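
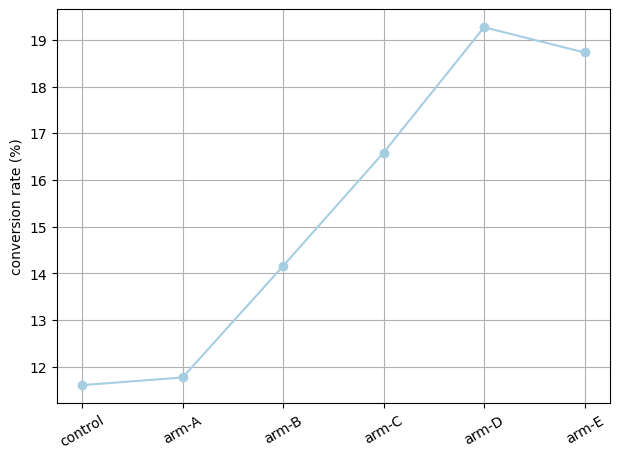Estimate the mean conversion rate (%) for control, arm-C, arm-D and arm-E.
≈ 17

(12 + 17 + 19 + 19) / 4 ≈ 17.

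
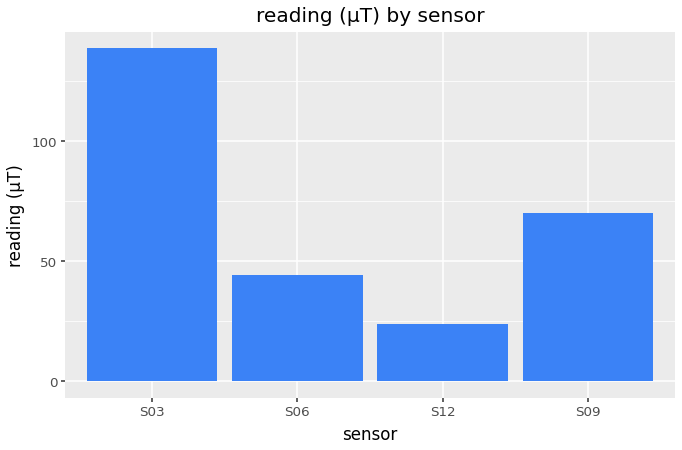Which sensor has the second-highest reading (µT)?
S09

Top 3: S03 ≈ 140, S09 ≈ 80, S06 ≈ 40.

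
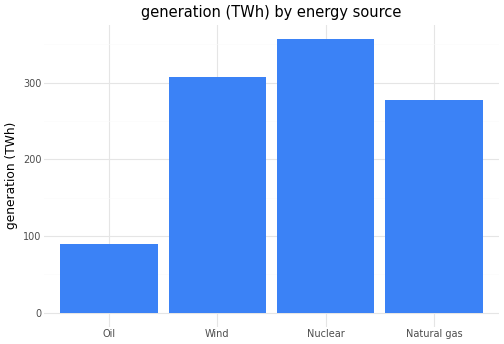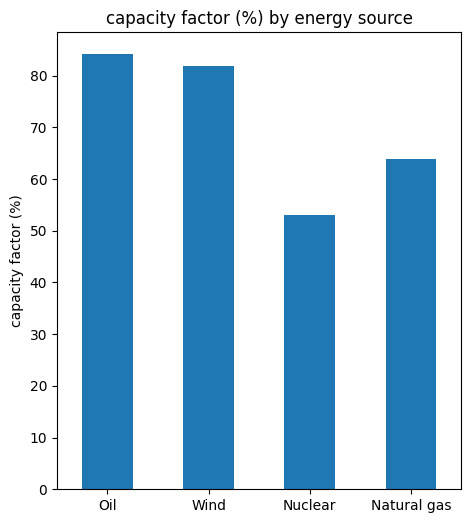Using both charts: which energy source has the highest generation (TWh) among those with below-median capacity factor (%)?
Nuclear

Chart 2 median capacity factor (%) ≈ 70; below-median energy sources: Nuclear, Natural gas. Among those, Nuclear has the highest generation (TWh) (≈ 350).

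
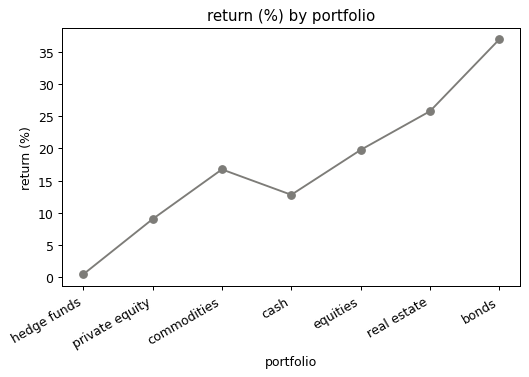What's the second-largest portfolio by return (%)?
Top 3: bonds ≈ 35, real estate ≈ 25, equities ≈ 20.

real estate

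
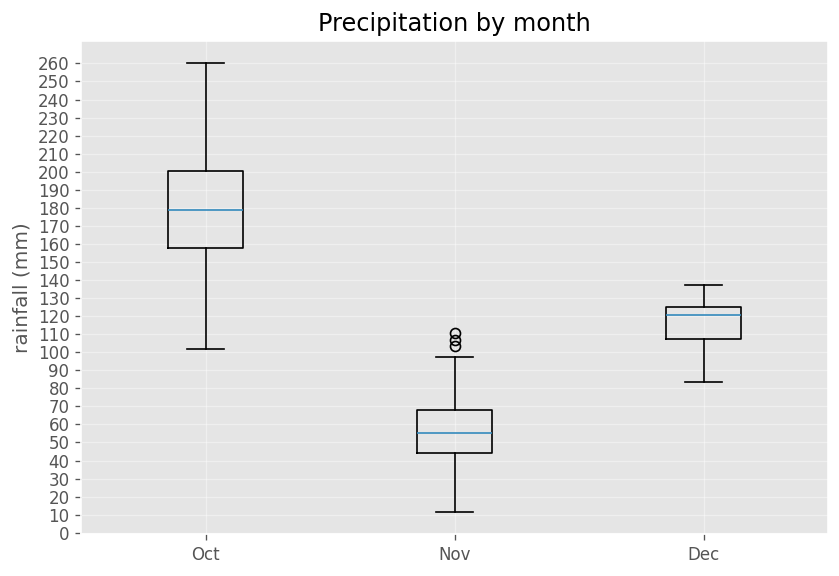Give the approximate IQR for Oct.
Q3 ≈ 200, Q1 ≈ 160; IQR ≈ 40.

≈ 40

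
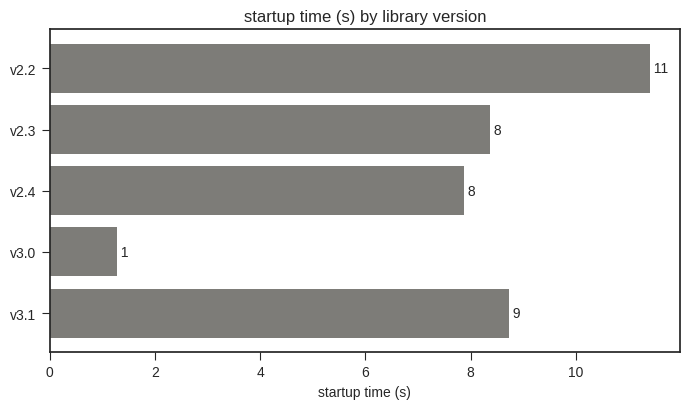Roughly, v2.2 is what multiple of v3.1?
≈ 1.22×

v2.2 ≈ 11, v3.1 ≈ 9; 11/9 ≈ 1.22.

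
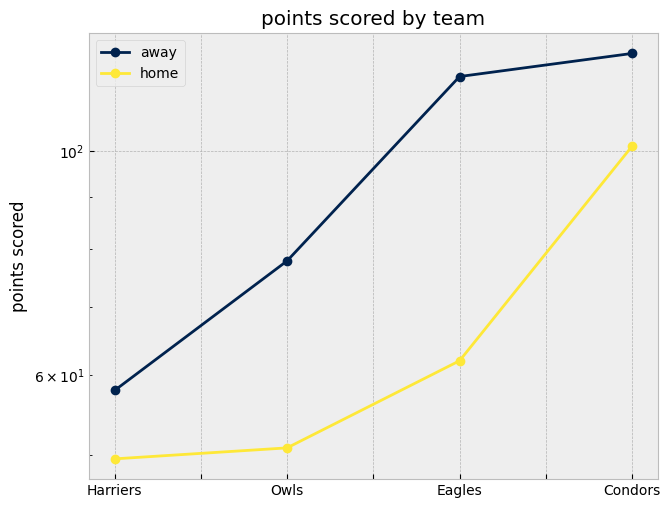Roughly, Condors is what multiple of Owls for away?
≈ 1.5×

Condors ≈ 120, Owls ≈ 80; 120/80 ≈ 1.5.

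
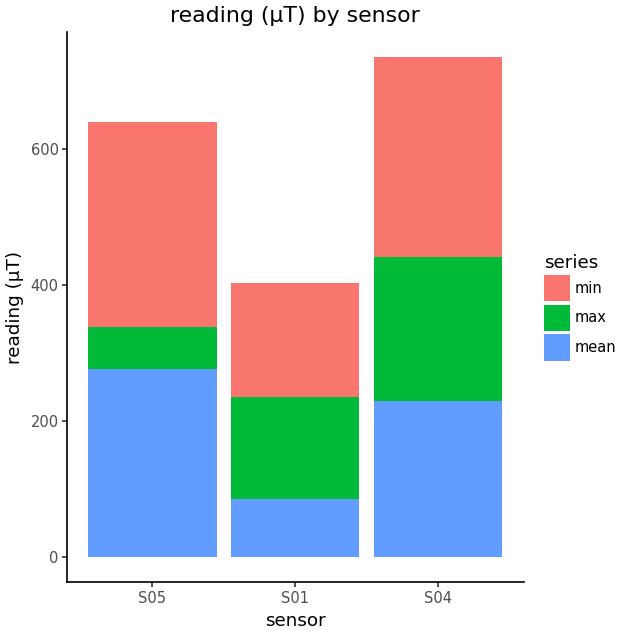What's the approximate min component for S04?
min top ≈ 700, bottom ≈ 400; segment ≈ 300.

≈ 300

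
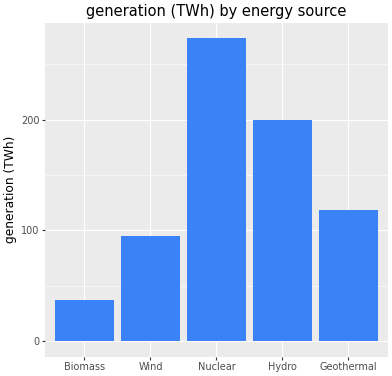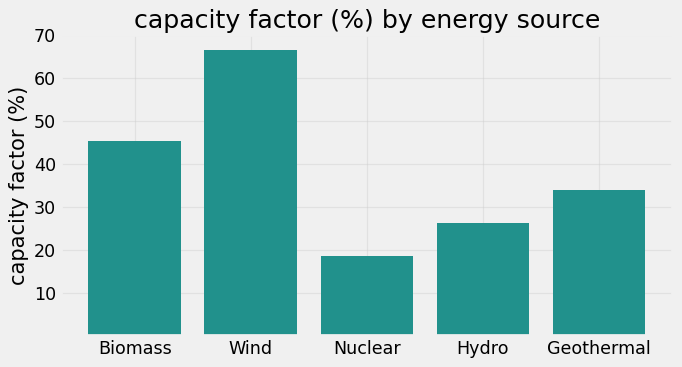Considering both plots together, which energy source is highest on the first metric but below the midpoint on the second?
Chart 2 median capacity factor (%) ≈ 30; below-median energy sources: Nuclear, Hydro. Among those, Nuclear has the highest generation (TWh) (≈ 250).

Nuclear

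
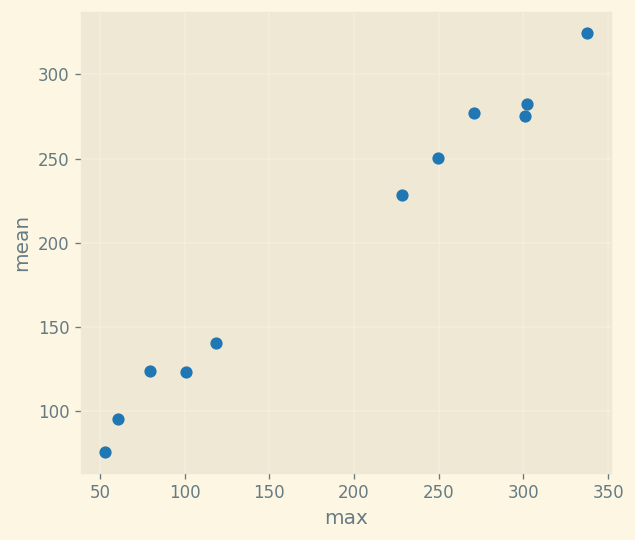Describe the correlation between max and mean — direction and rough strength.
positive, strong

Points are positively correlated; strong (|r| ≈ 1.0).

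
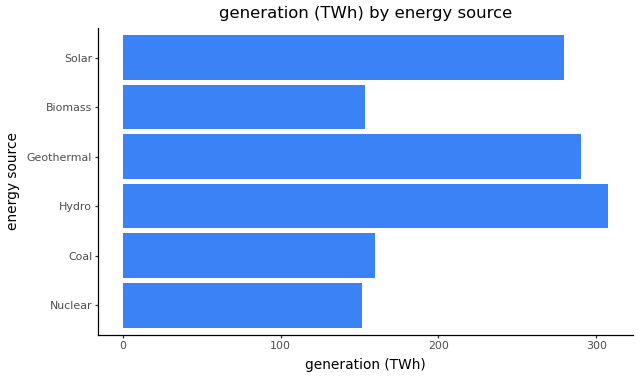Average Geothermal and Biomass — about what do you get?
≈ 225

(300 + 150) / 2 ≈ 225.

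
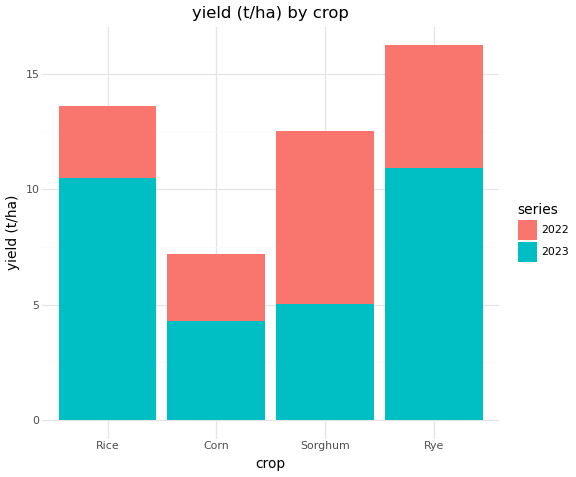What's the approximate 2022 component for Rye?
≈ 6

2022 top ≈ 16, bottom ≈ 10; segment ≈ 6.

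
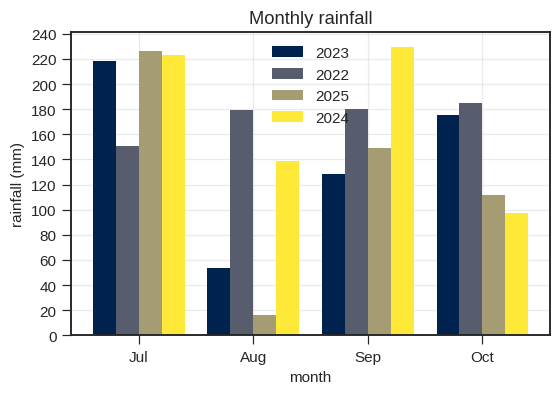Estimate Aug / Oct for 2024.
≈ 1.4×

Aug ≈ 140, Oct ≈ 100; 140/100 ≈ 1.4.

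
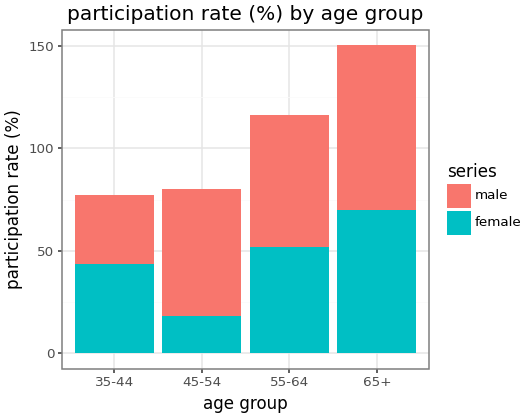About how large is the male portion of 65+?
male top ≈ 160, bottom ≈ 80; segment ≈ 80.

≈ 80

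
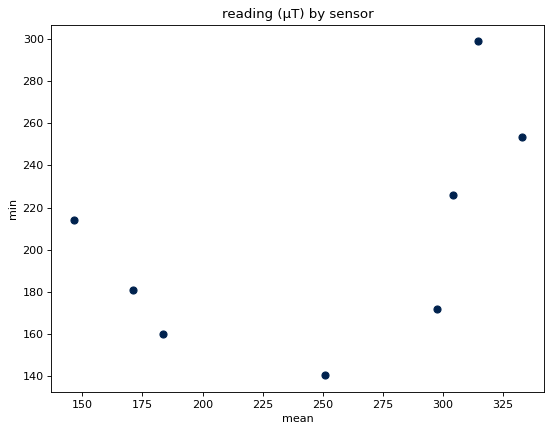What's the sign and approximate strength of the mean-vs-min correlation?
Points are positively correlated; moderate (|r| ≈ 0.5).

positive, moderate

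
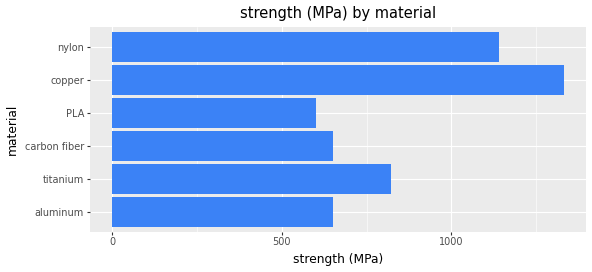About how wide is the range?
≈ 800

Max copper ≈ 1400, min PLA ≈ 600; range ≈ 800.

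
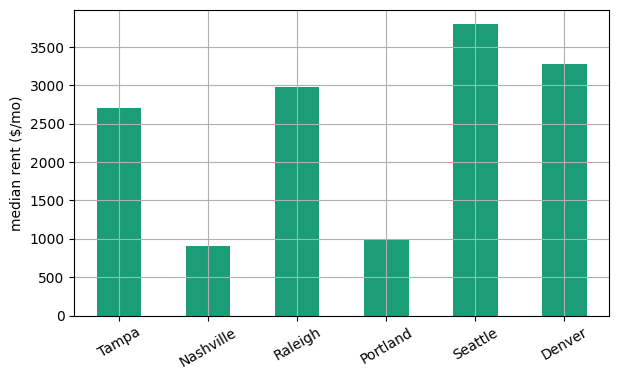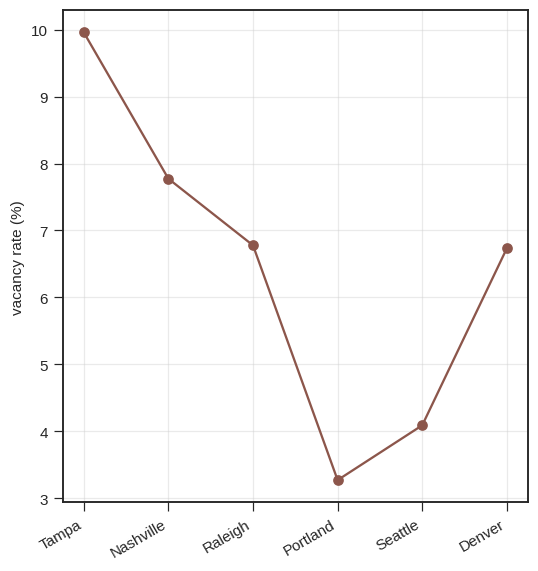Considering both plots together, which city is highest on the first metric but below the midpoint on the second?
Seattle

Chart 2 median vacancy rate (%) ≈ 7; below-median cities: Portland, Seattle, Denver. Among those, Seattle has the highest median rent ($/mo) (≈ 4000).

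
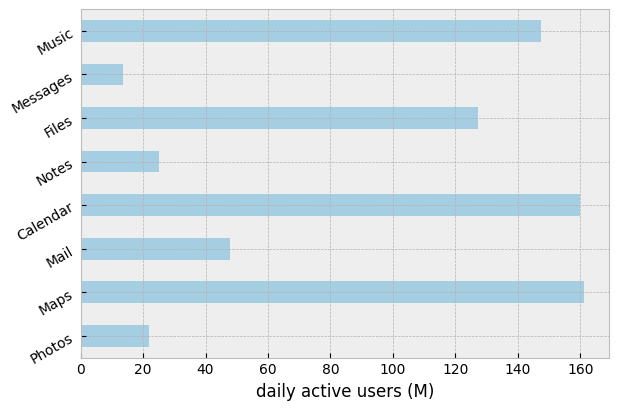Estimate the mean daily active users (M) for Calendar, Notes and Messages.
(160 + 20 + 20) / 3 ≈ 67.

≈ 67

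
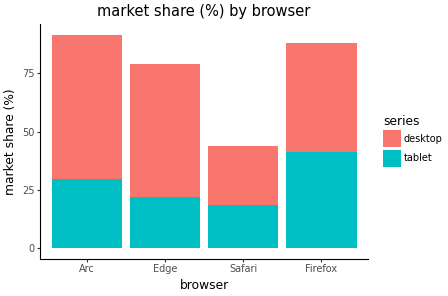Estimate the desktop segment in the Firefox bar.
desktop top ≈ 90, bottom ≈ 40; segment ≈ 50.

≈ 50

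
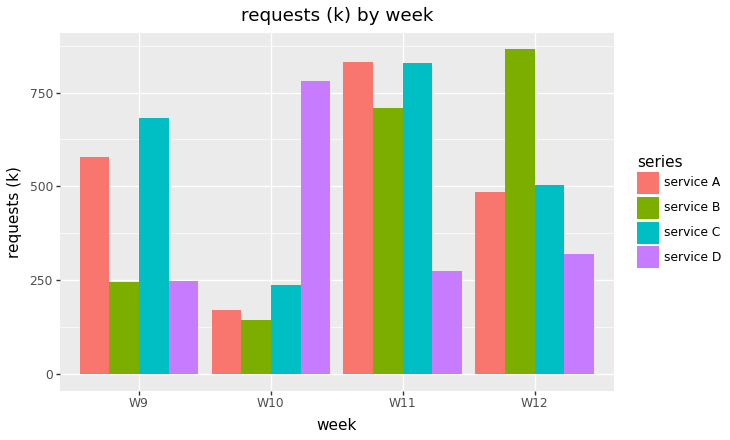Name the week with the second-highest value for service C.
W9

Top 3 for service C: W11 ≈ 800, W9 ≈ 700, W12 ≈ 500.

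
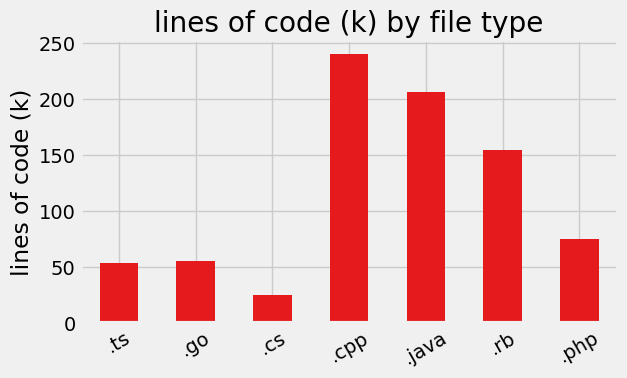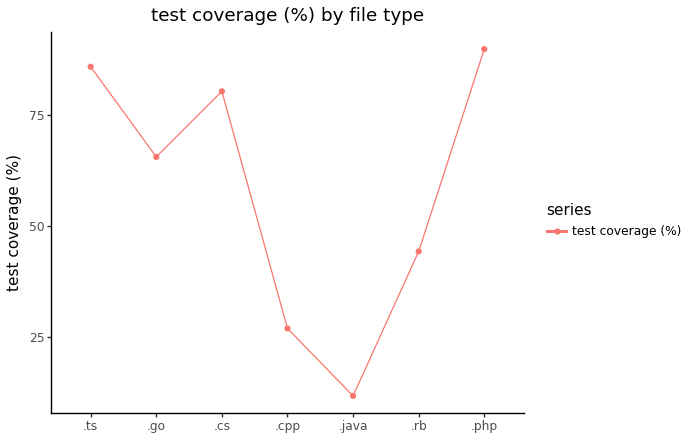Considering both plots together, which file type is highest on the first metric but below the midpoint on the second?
Chart 2 median test coverage (%) ≈ 70; below-median file types: .cpp, .java, .rb. Among those, .cpp has the highest lines of code (k) (≈ 250).

.cpp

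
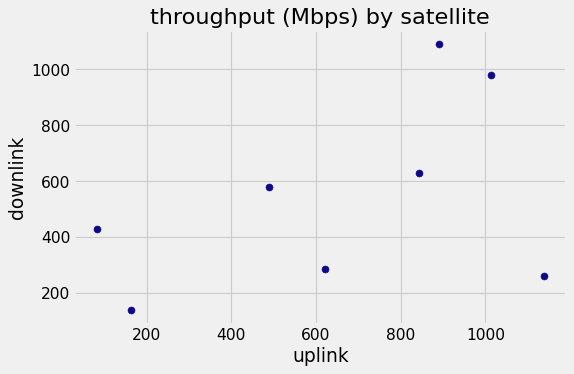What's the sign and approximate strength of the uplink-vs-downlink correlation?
Points are positively correlated; moderate (|r| ≈ 0.5).

positive, moderate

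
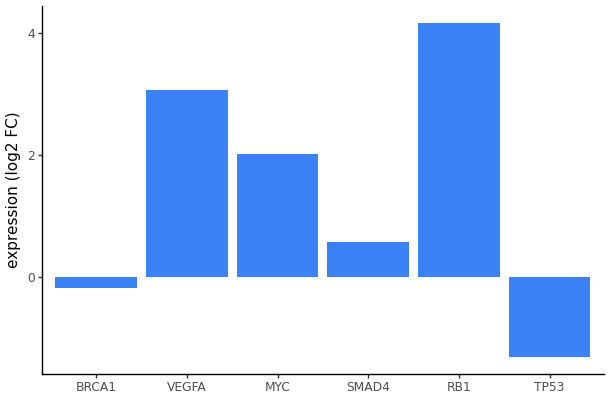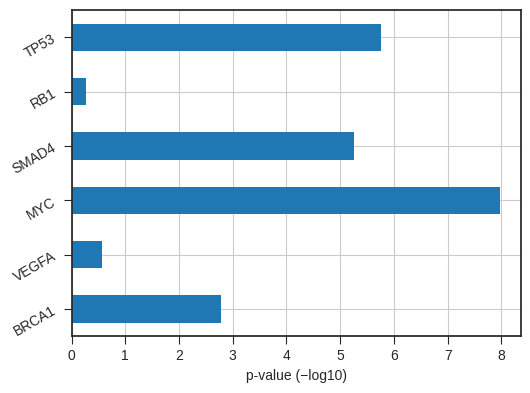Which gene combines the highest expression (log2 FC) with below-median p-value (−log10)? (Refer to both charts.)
Chart 2 median p-value (−log10) ≈ 4; below-median genes: BRCA1, VEGFA, RB1. Among those, RB1 has the highest expression (log2 FC) (≈ 4).

RB1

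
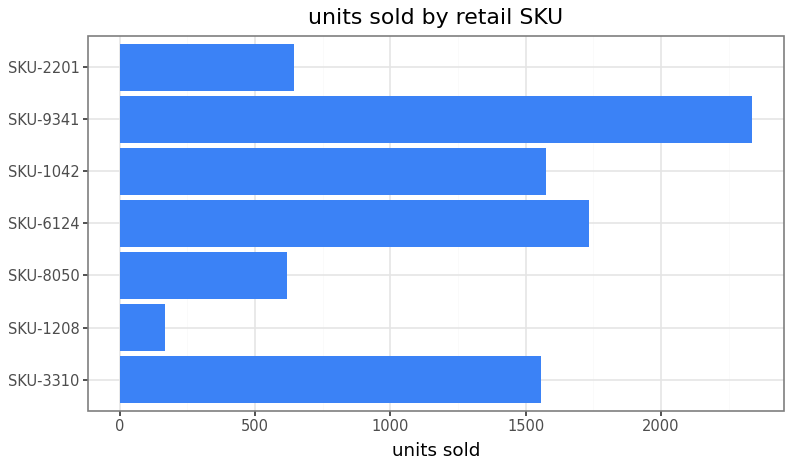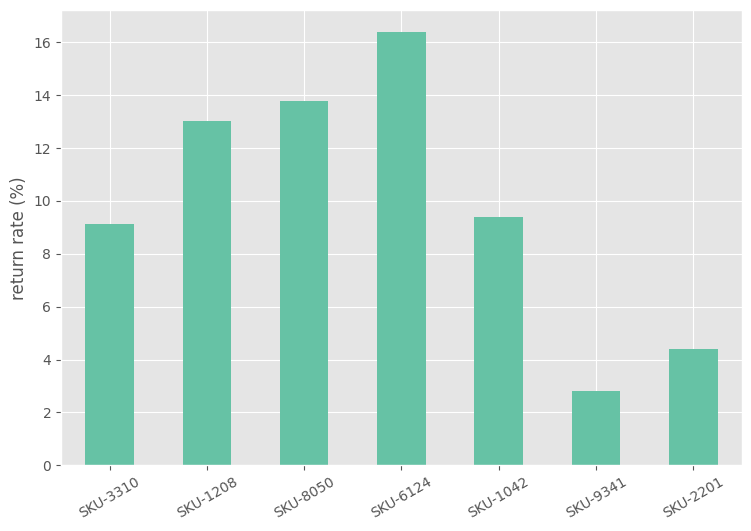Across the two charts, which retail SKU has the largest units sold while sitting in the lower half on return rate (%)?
SKU-9341

Chart 2 median return rate (%) ≈ 10; below-median retail SKUs: SKU-3310, SKU-9341, SKU-2201. Among those, SKU-9341 has the highest units sold (≈ 2500).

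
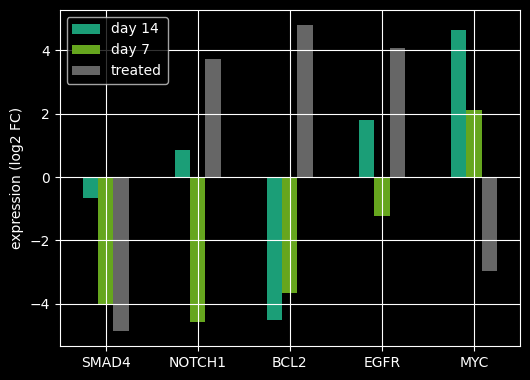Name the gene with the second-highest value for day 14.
Top 3 for day 14: MYC ≈ 5, EGFR ≈ 2, NOTCH1 ≈ 1.

EGFR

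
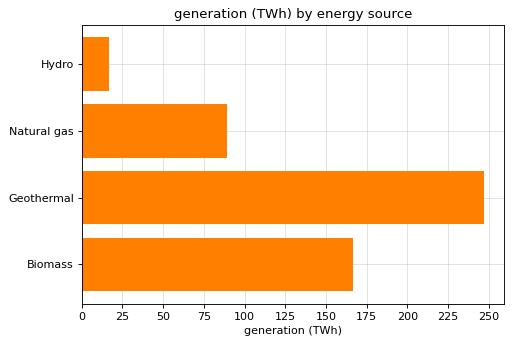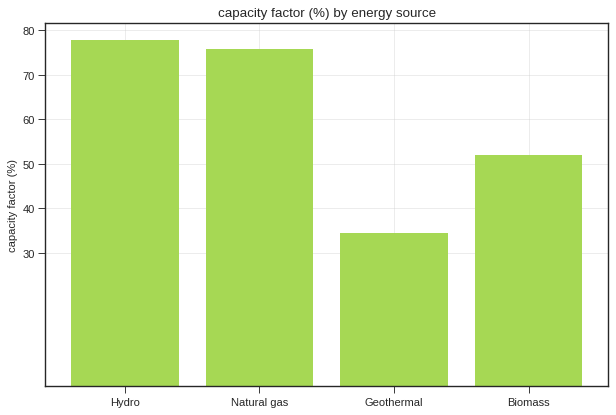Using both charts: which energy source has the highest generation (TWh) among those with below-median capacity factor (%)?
Geothermal

Chart 2 median capacity factor (%) ≈ 60; below-median energy sources: Geothermal, Biomass. Among those, Geothermal has the highest generation (TWh) (≈ 250).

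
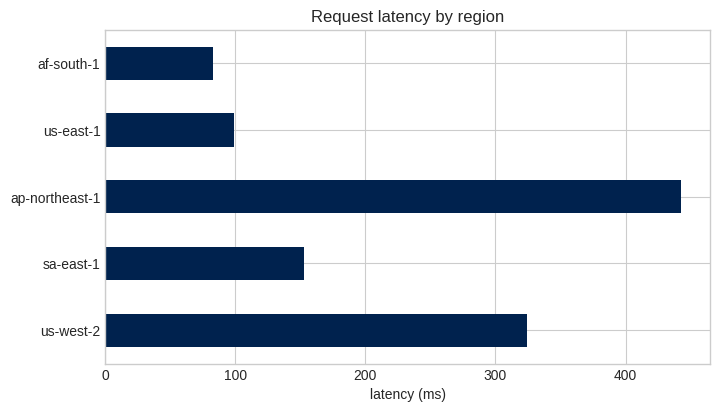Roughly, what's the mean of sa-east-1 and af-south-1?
≈ 125

(150 + 100) / 2 ≈ 125.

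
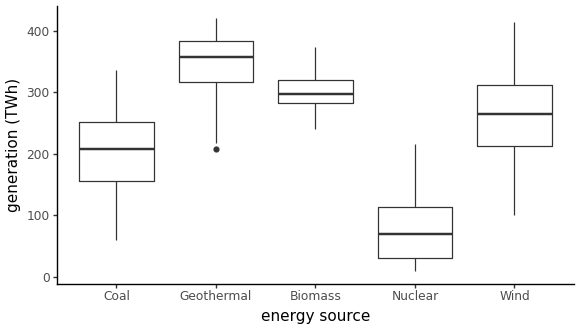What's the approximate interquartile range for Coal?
≈ 100

Q3 ≈ 250, Q1 ≈ 150; IQR ≈ 100.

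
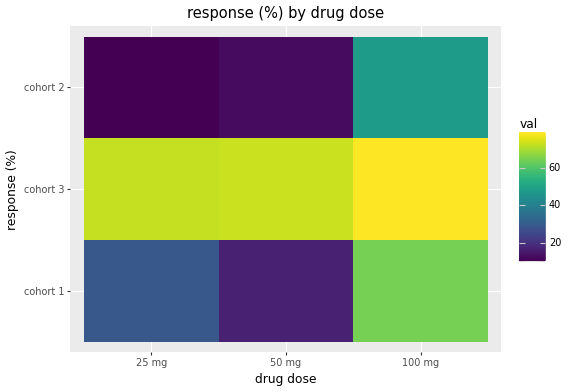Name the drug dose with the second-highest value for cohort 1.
25 mg

Top 3 for cohort 1: 100 mg ≈ 70, 25 mg ≈ 30, 50 mg ≈ 20.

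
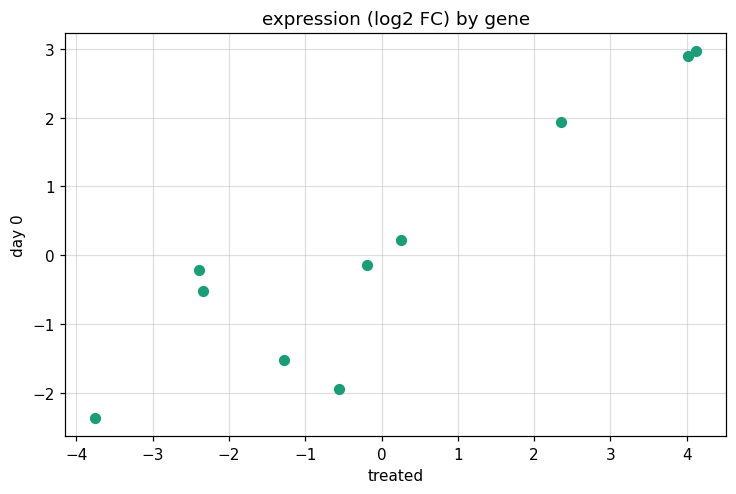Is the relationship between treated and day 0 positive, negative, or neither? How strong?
positive, strong

Points are positively correlated; strong (|r| ≈ 0.9).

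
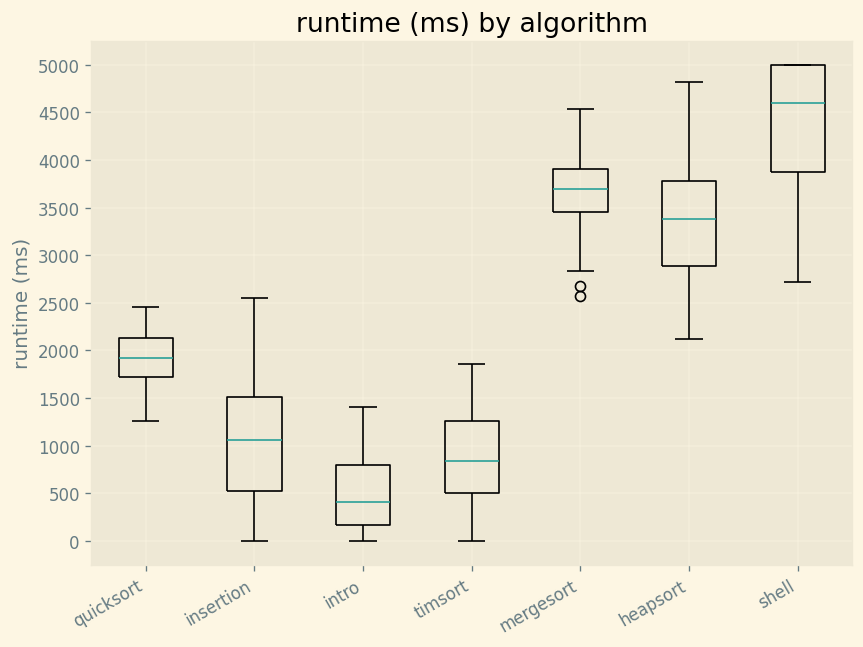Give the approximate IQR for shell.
≈ 1000

Q3 ≈ 5000, Q1 ≈ 4000; IQR ≈ 1000.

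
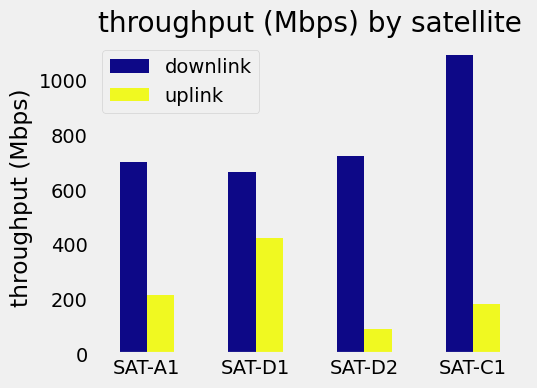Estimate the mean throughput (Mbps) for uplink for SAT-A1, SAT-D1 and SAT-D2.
≈ 233

(200 + 400 + 100) / 3 ≈ 233.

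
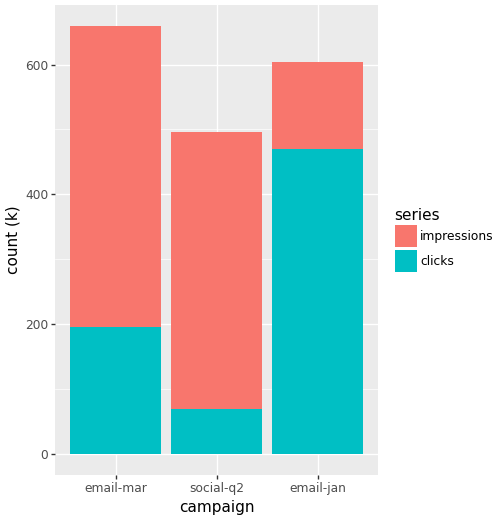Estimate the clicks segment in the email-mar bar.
clicks top ≈ 200, bottom ≈ 0; segment ≈ 200.

≈ 200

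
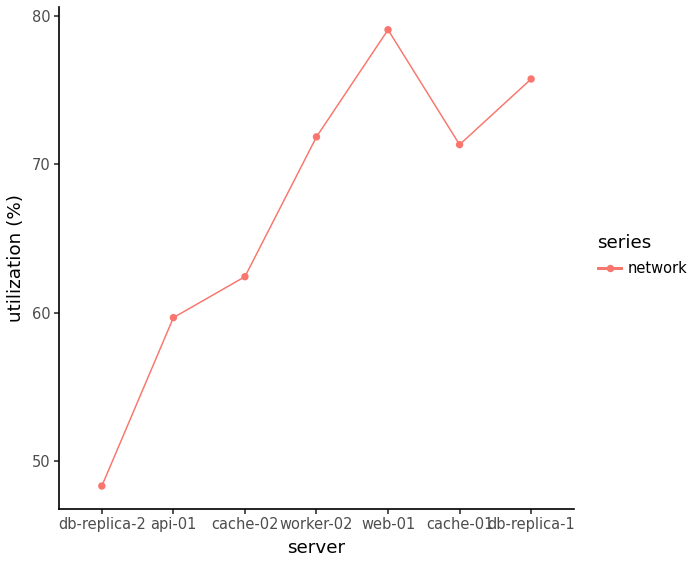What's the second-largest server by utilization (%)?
Top 3: web-01 ≈ 80, db-replica-1 ≈ 75, worker-02 ≈ 70.

db-replica-1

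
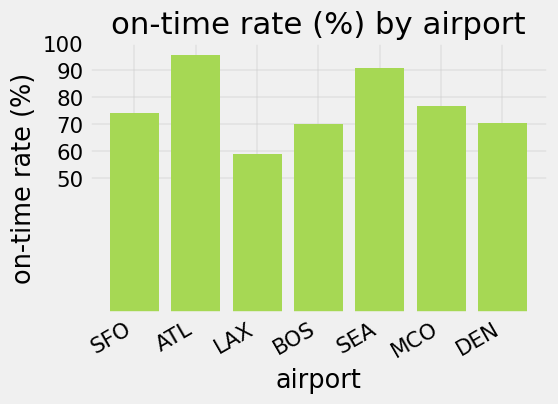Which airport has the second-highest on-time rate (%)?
Top 3: ATL ≈ 100, SEA ≈ 90, MCO ≈ 80.

SEA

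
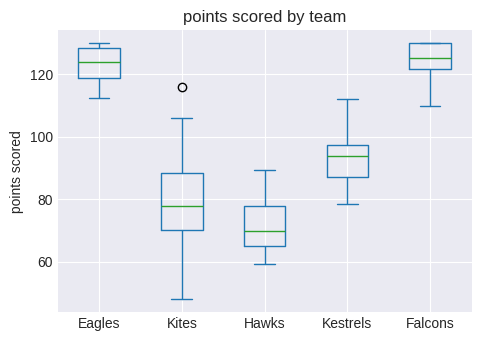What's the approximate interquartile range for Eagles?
≈ 10

Q3 ≈ 130, Q1 ≈ 120; IQR ≈ 10.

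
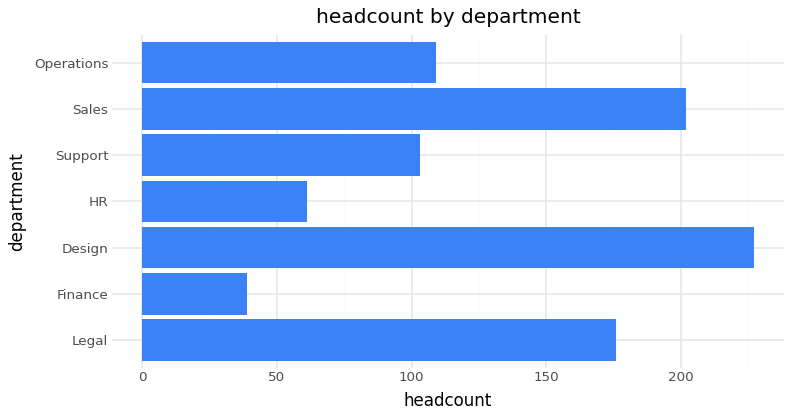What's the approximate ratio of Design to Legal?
≈ 1.22×

Design ≈ 220, Legal ≈ 180; 220/180 ≈ 1.22.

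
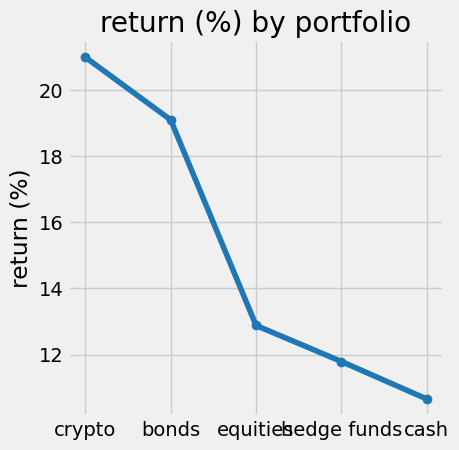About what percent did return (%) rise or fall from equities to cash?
equities ≈ 13, cash ≈ 11; (11 − 13) / 13 ≈ -15.4%.

≈ -15.4%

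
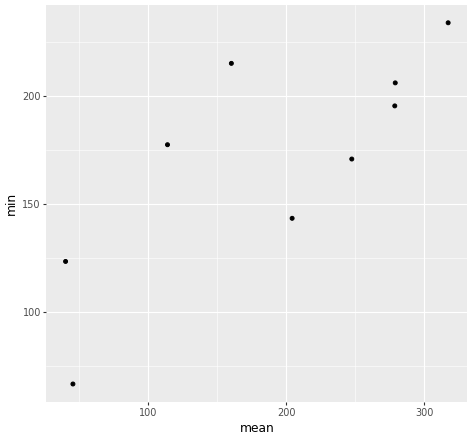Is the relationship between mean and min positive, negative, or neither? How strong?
Points are positively correlated; strong (|r| ≈ 0.8).

positive, strong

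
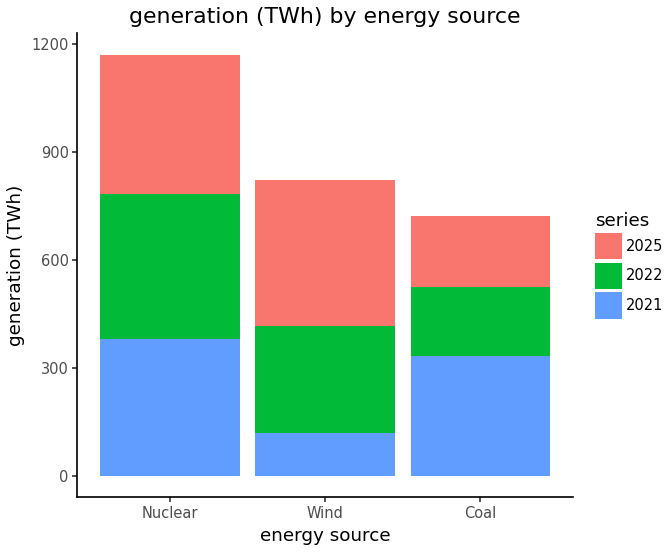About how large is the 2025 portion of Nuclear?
2025 top ≈ 1200, bottom ≈ 800; segment ≈ 400.

≈ 400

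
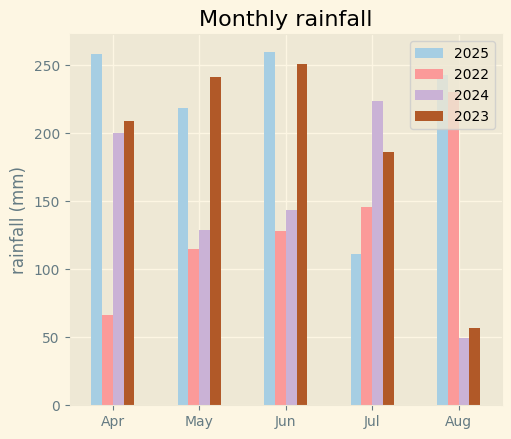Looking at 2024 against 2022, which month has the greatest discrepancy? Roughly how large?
Aug, ≈ 175 mm

Aug: 2024 ≈ 50, 2022 ≈ 225 → gap ≈ 175. Next-largest (Apr) is only ≈ 125.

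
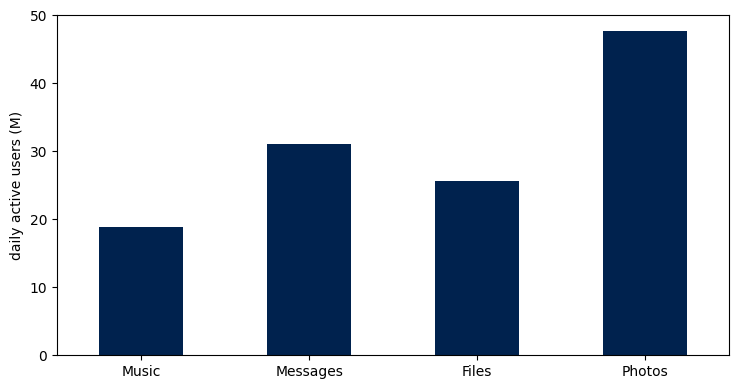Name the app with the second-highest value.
Top 3: Photos ≈ 50, Messages ≈ 30, Files ≈ 25.

Messages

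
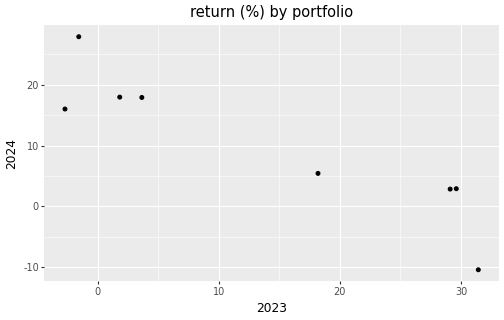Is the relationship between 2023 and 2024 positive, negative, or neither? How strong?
Points are negatively correlated; strong (|r| ≈ 0.9).

negative, strong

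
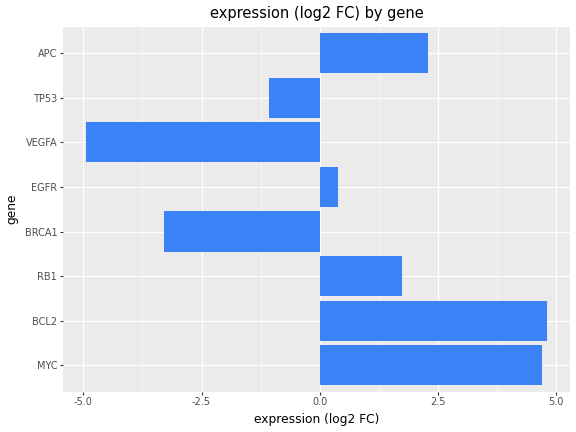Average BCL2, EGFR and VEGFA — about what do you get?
(5 + 0 + -5) / 3 ≈ 0.

≈ 0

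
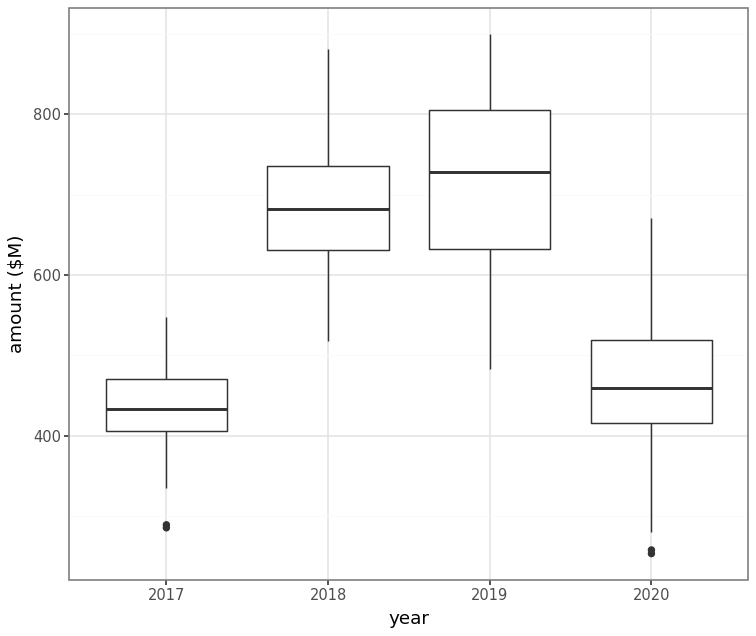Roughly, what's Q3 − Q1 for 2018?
Q3 ≈ 750, Q1 ≈ 650; IQR ≈ 100.

≈ 100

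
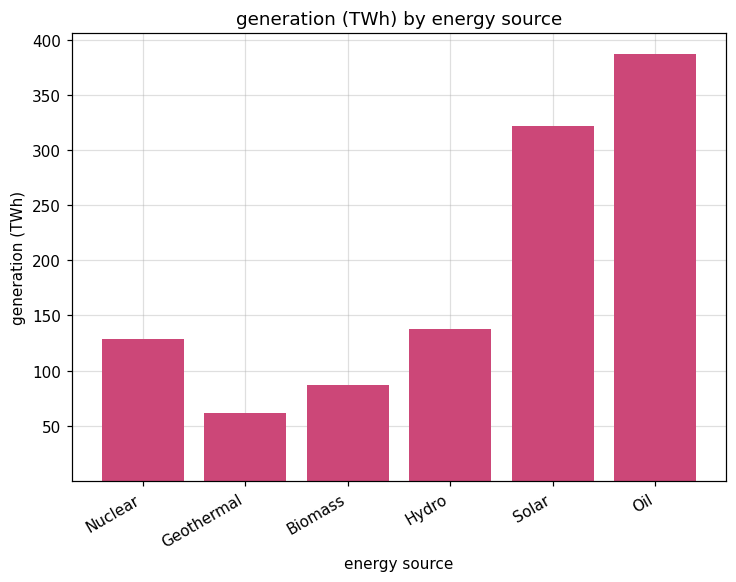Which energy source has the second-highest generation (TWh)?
Solar

Top 3: Oil ≈ 400, Solar ≈ 300, Hydro ≈ 150.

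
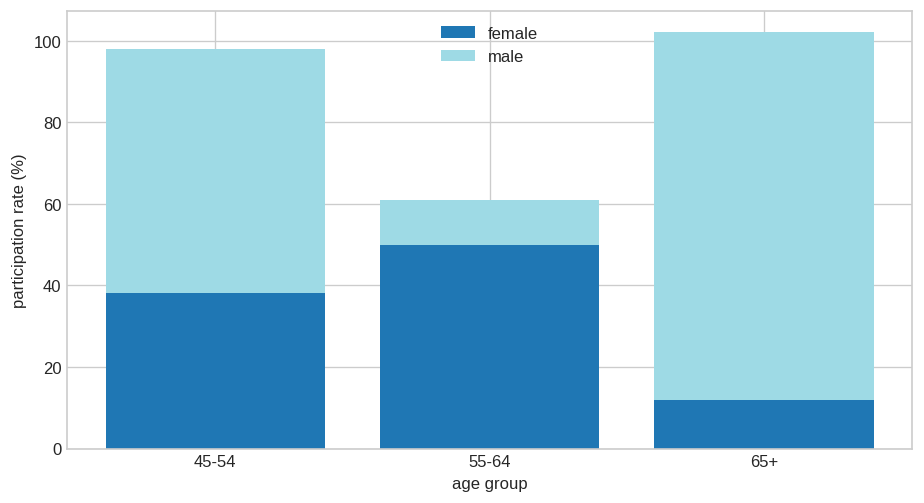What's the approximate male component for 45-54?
≈ 60

male top ≈ 100, bottom ≈ 40; segment ≈ 60.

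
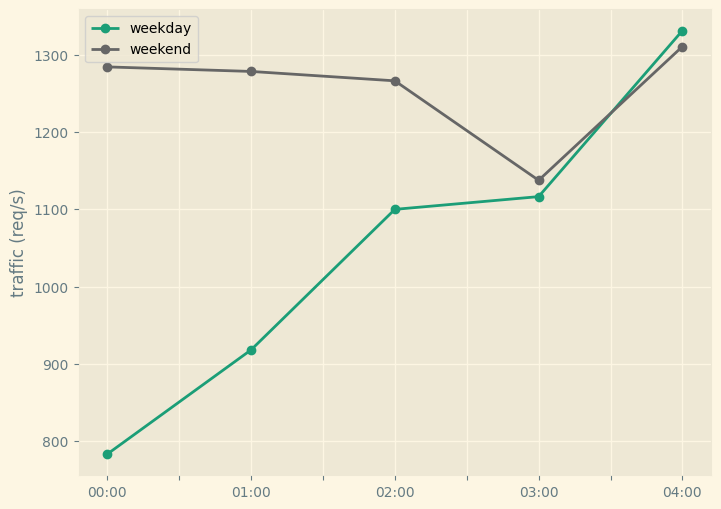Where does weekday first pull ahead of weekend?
04:00

03:00: weekday ≈ 1100 vs weekend ≈ 1150 (not yet); 04:00: weekday ≈ 1350 vs weekend ≈ 1300 (first crossover).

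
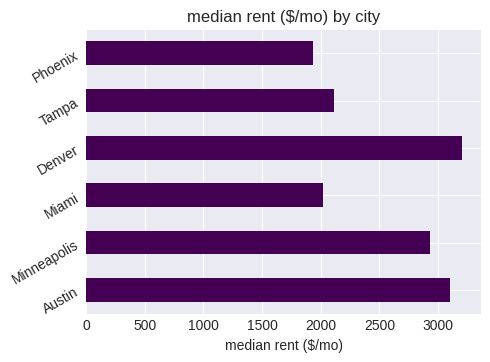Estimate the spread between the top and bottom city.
≈ 1000

Max Denver ≈ 3000, min Phoenix ≈ 2000; range ≈ 1000.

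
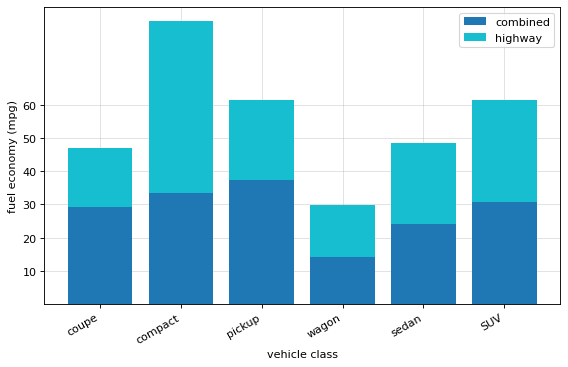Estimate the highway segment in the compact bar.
highway top ≈ 90, bottom ≈ 30; segment ≈ 60.

≈ 60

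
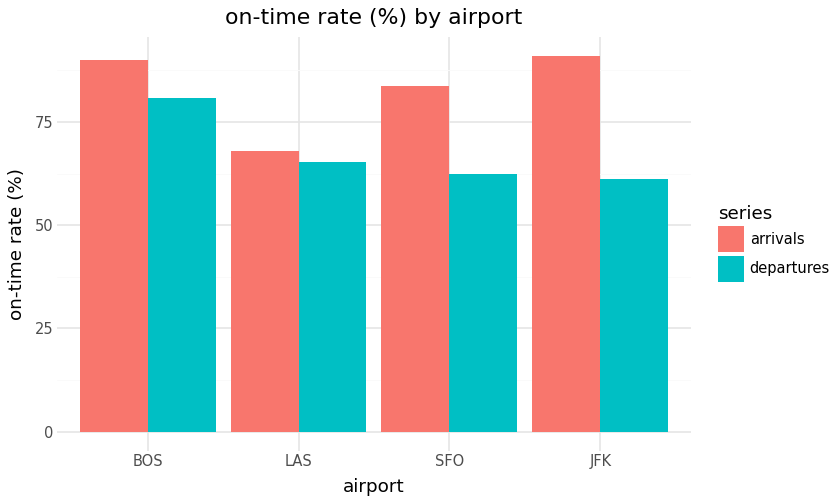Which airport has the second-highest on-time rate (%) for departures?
LAS

Top 3 for departures: BOS ≈ 80, LAS ≈ 70, SFO ≈ 60.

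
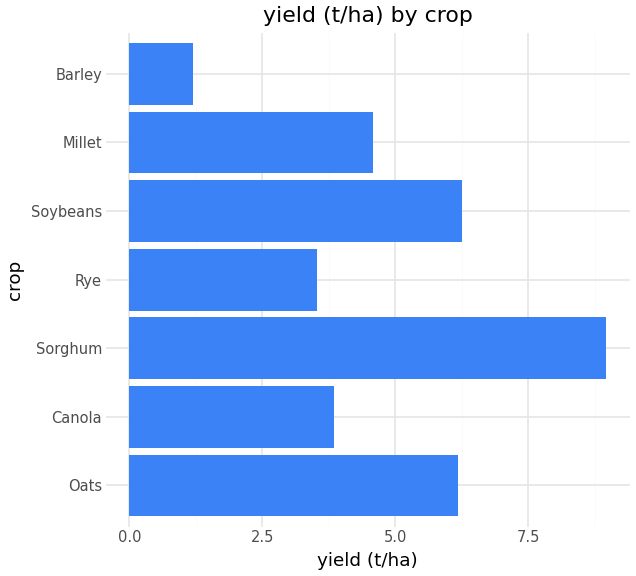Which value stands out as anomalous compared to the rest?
Sorghum

Sorghum ≈ 9; the rest sit between ≈ 1 and ≈ 6.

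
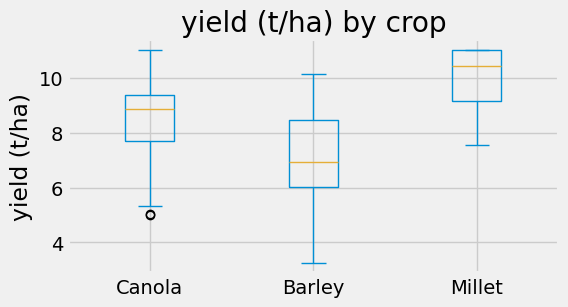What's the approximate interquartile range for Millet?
≈ 2.0

Q3 ≈ 11.0, Q1 ≈ 9.0; IQR ≈ 2.0.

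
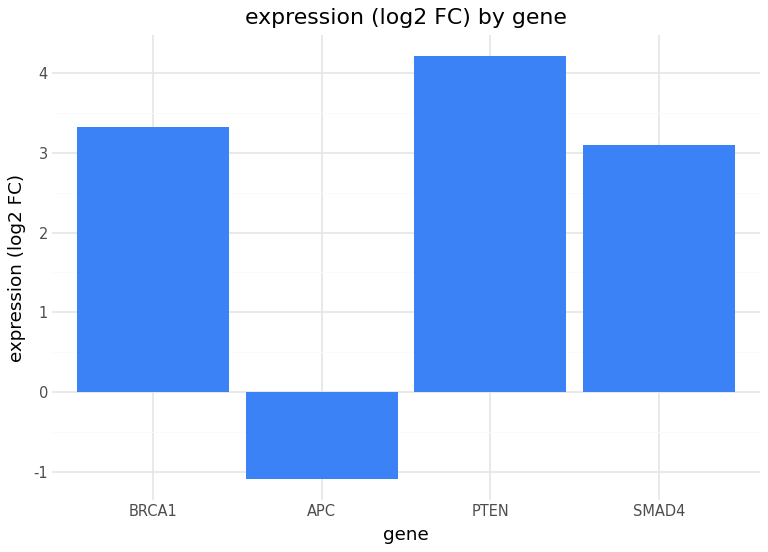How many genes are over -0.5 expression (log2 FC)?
3

Above -0.5: BRCA1, PTEN, SMAD4.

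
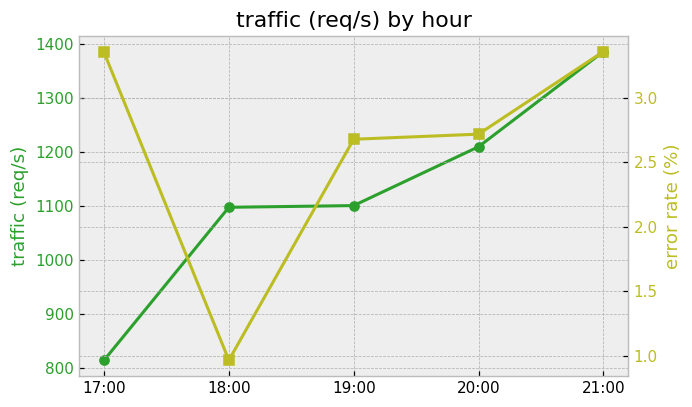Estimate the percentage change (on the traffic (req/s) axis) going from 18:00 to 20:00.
18:00 ≈ 1100, 20:00 ≈ 1200; (1200 − 1100) / 1100 ≈ +9.1%.

≈ +9.1%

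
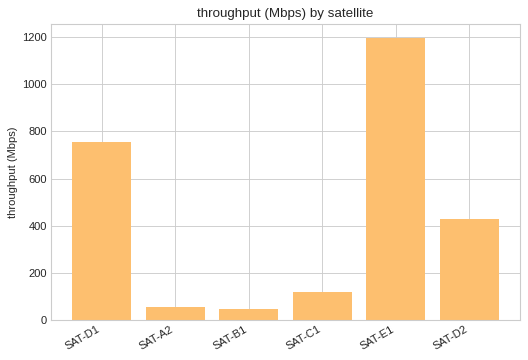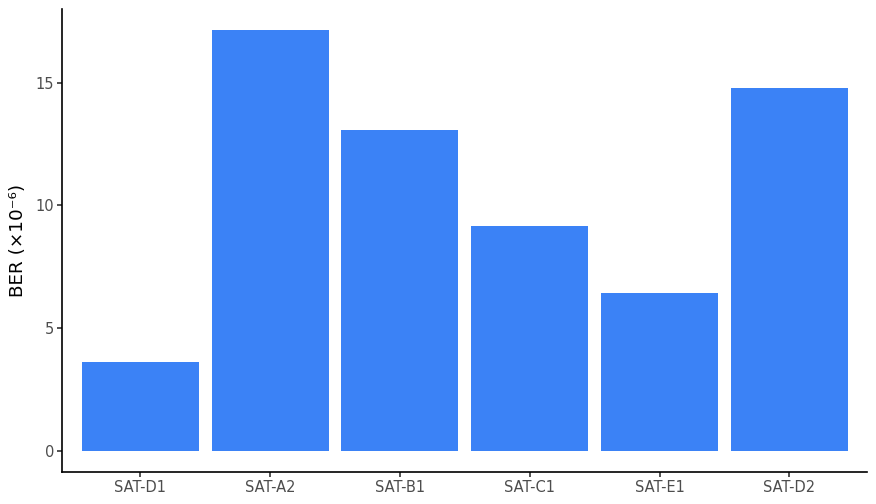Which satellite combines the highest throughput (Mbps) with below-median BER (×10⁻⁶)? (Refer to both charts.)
Chart 2 median BER (×10⁻⁶) ≈ 12; below-median satellites: SAT-D1, SAT-C1, SAT-E1. Among those, SAT-E1 has the highest throughput (Mbps) (≈ 1200).

SAT-E1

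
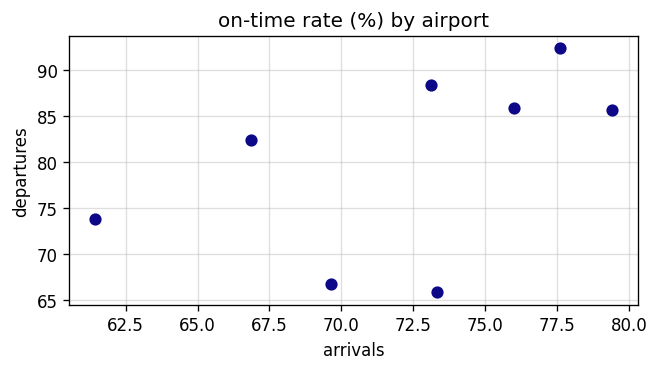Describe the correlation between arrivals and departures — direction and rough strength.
positive, moderate

Points are positively correlated; moderate (|r| ≈ 0.5).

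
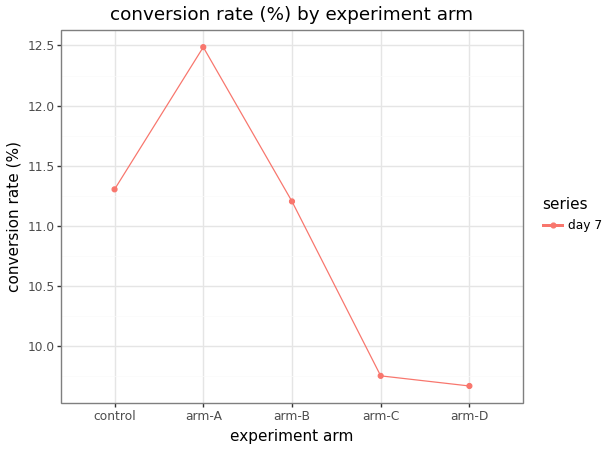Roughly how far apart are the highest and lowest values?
≈ 3.0

Max arm-A ≈ 12.5, min arm-D ≈ 9.5; range ≈ 3.0.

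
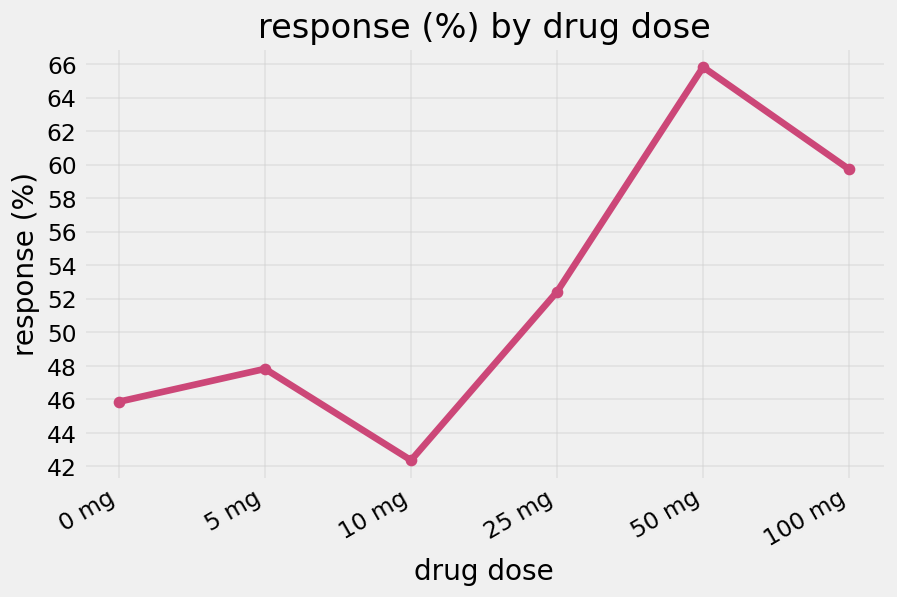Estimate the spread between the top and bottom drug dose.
Max 50 mg ≈ 66, min 10 mg ≈ 42; range ≈ 24.

≈ 24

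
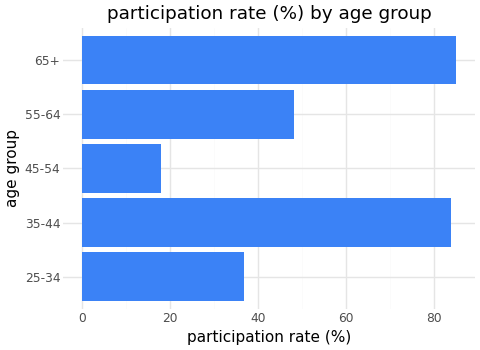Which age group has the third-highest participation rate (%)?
Top 4: 65+ ≈ 90, 35-44 ≈ 80, 55-64 ≈ 50, 25-34 ≈ 40.

55-64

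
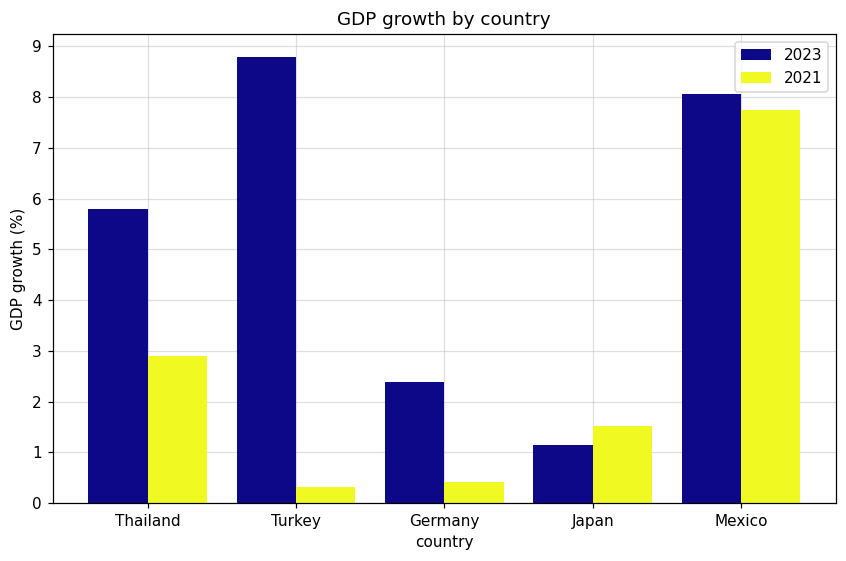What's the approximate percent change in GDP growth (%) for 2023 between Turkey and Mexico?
Turkey ≈ 9, Mexico ≈ 8; (8 − 9) / 9 ≈ -11.1%.

≈ -11.1%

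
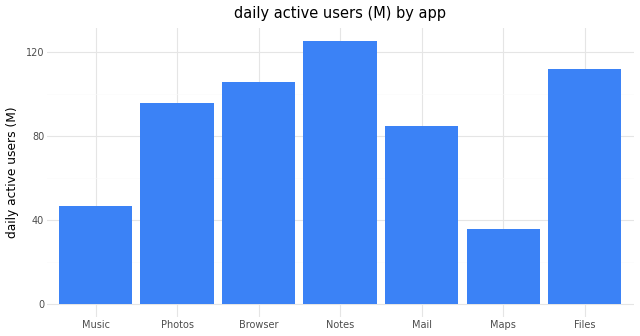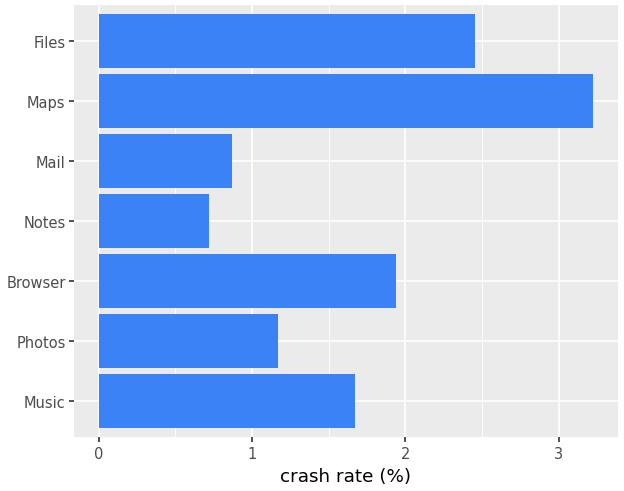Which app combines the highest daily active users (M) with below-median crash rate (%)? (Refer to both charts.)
Chart 2 median crash rate (%) ≈ 1.5; below-median apps: Photos, Notes, Mail. Among those, Notes has the highest daily active users (M) (≈ 120).

Notes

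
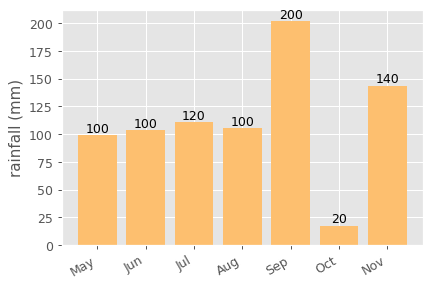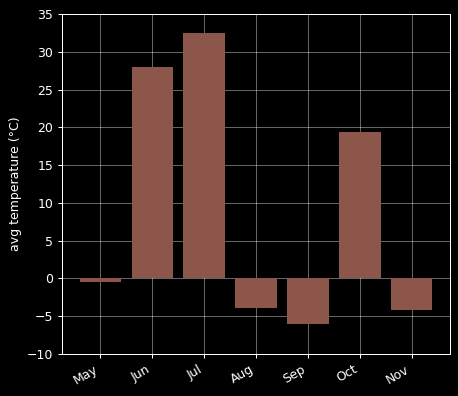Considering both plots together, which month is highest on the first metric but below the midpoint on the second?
Sep

Chart 2 median avg temperature (°C) ≈ 0; below-median months: Aug, Sep, Nov. Among those, Sep has the highest rainfall (mm) (≈ 200).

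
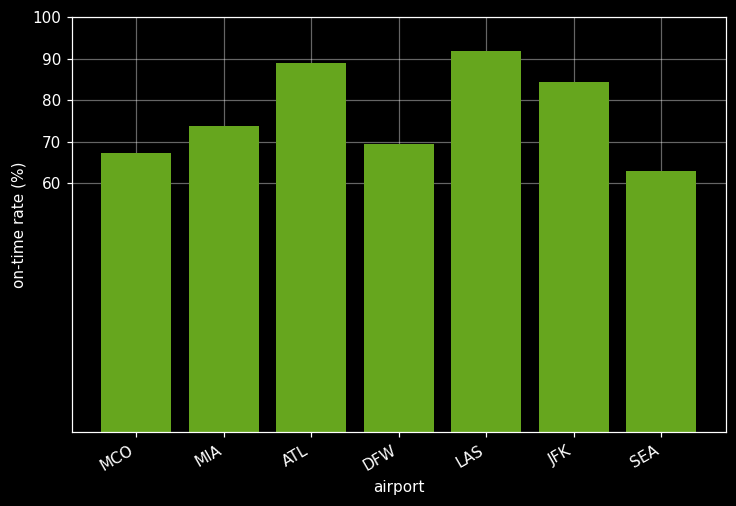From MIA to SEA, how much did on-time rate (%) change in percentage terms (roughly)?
≈ -14.3%

MIA ≈ 70, SEA ≈ 60; (60 − 70) / 70 ≈ -14.3%.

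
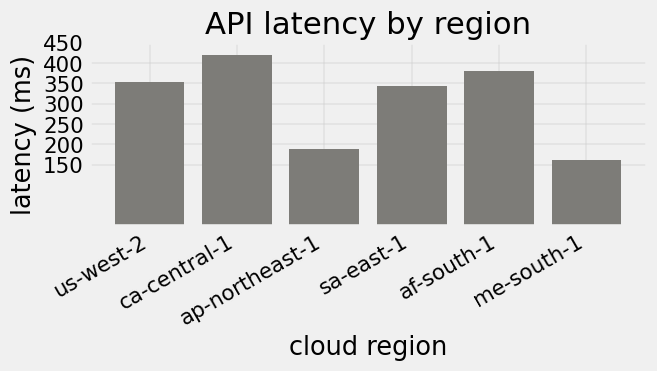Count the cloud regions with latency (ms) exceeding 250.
Above 250: us-west-2, ca-central-1, sa-east-1, af-south-1.

4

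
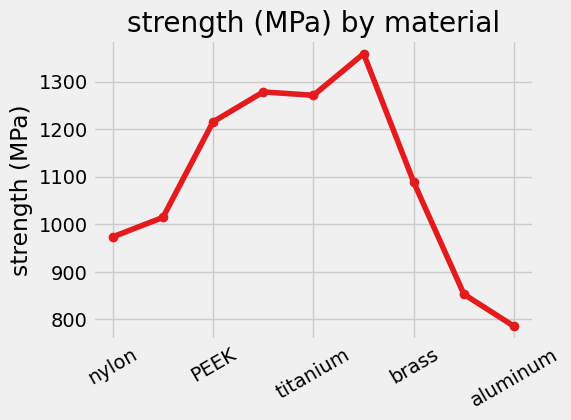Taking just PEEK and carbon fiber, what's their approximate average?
≈ 1275

(1200 + 1350) / 2 ≈ 1275.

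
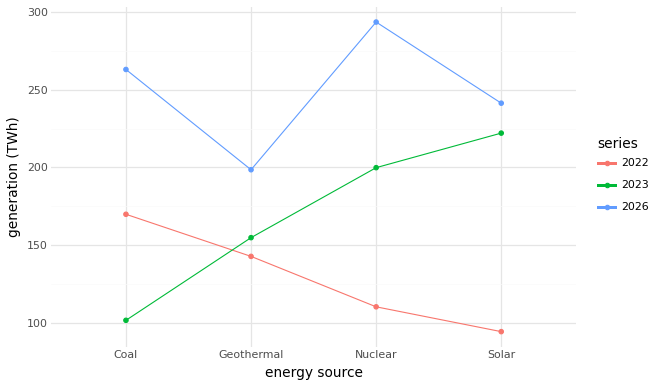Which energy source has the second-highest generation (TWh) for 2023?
Top 3 for 2023: Solar ≈ 220, Nuclear ≈ 200, Geothermal ≈ 160.

Nuclear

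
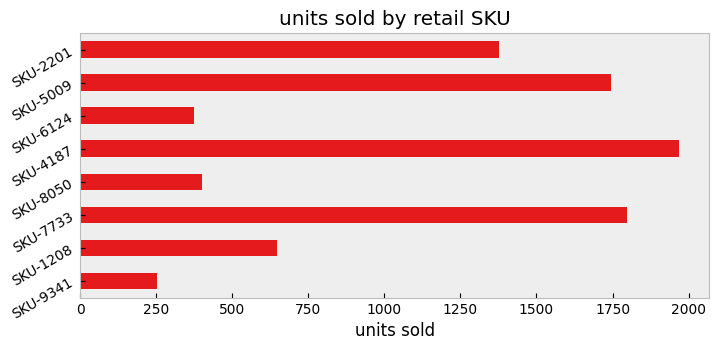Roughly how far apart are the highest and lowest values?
Max SKU-4187 ≈ 2000, min SKU-9341 ≈ 200; range ≈ 1800.

≈ 1800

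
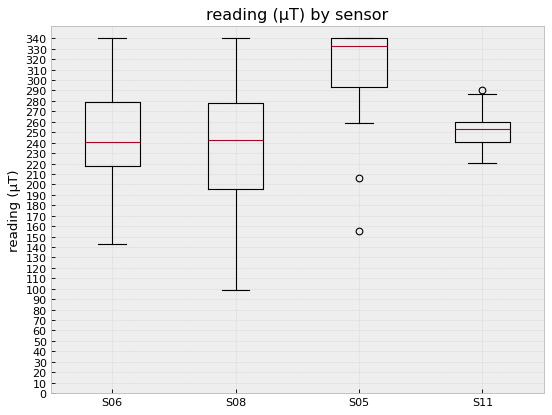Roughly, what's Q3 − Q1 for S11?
Q3 ≈ 260, Q1 ≈ 240; IQR ≈ 20.

≈ 20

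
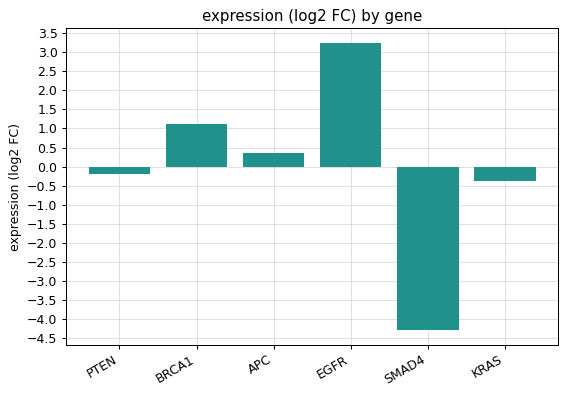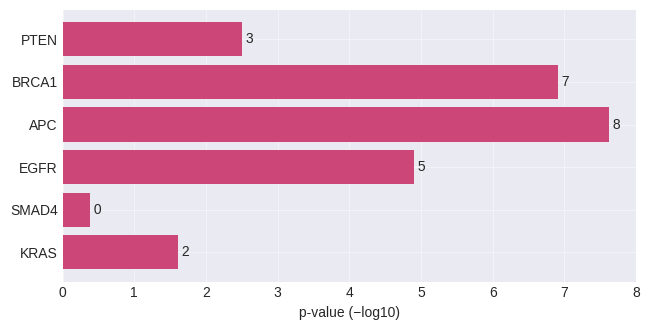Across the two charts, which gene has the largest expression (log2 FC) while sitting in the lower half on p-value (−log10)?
Chart 2 median p-value (−log10) ≈ 4; below-median genes: PTEN, SMAD4, KRAS. Among those, PTEN has the highest expression (log2 FC) (≈ 0).

PTEN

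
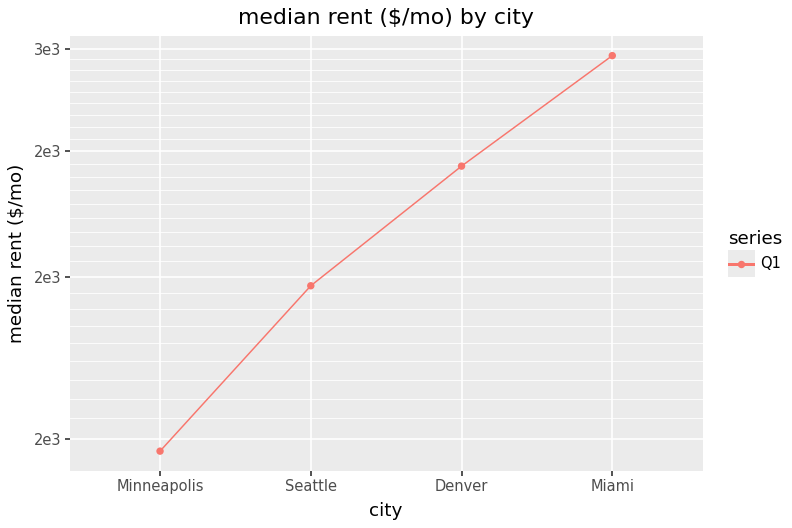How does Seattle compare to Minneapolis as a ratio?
≈ 1.43×

Seattle ≈ 2000, Minneapolis ≈ 1400; 2000/1400 ≈ 1.43.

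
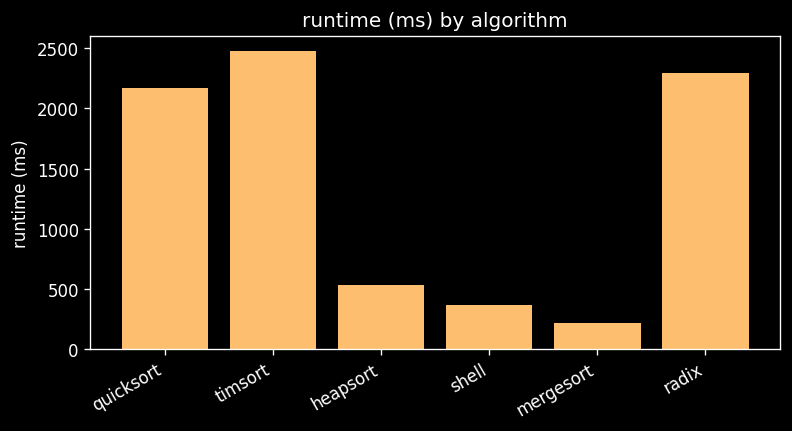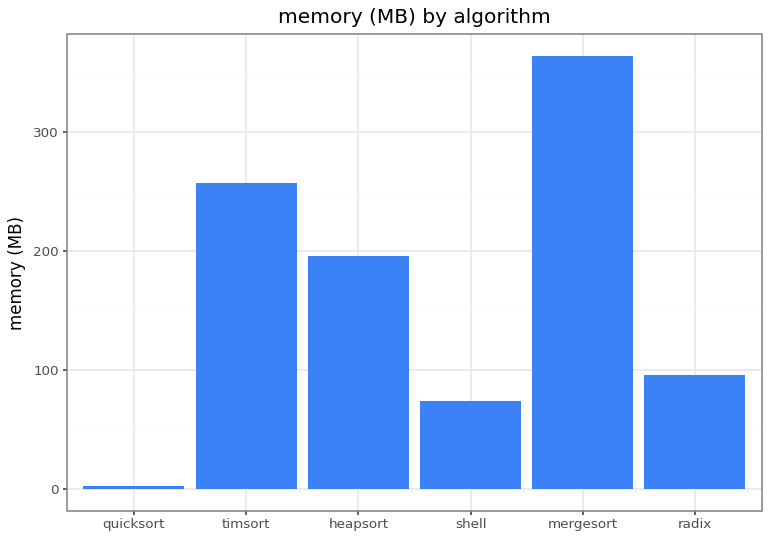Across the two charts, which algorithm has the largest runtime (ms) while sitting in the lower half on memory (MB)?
Chart 2 median memory (MB) ≈ 150; below-median algorithms: quicksort, shell, radix. Among those, radix has the highest runtime (ms) (≈ 2500).

radix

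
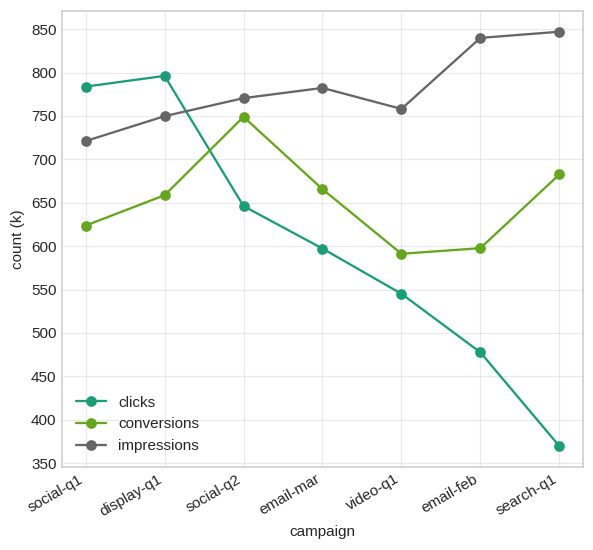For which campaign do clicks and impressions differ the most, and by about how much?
search-q1: clicks ≈ 350, impressions ≈ 850 → gap ≈ 500. Next-largest (email-feb) is only ≈ 350.

search-q1, ≈ 500 k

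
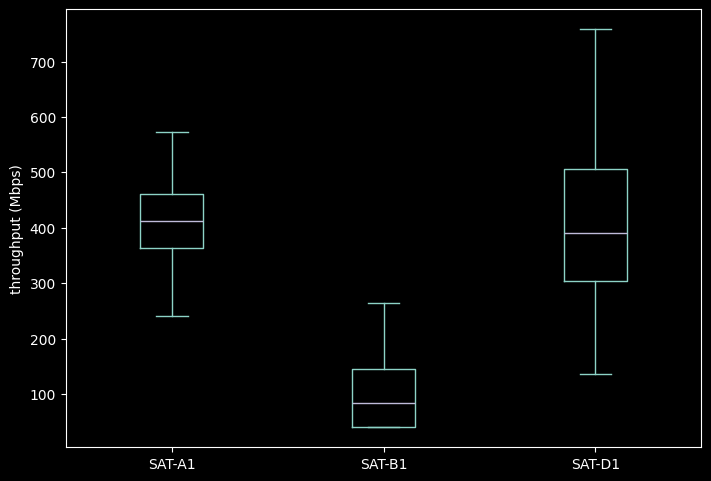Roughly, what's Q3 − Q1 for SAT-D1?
Q3 ≈ 500, Q1 ≈ 300; IQR ≈ 200.

≈ 200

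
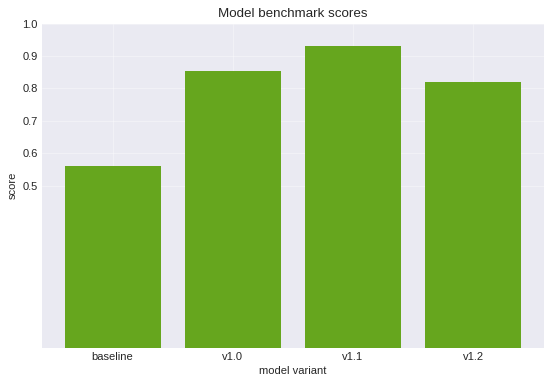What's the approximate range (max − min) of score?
≈ 0.3

Max v1.1 ≈ 0.9, min baseline ≈ 0.6; range ≈ 0.3.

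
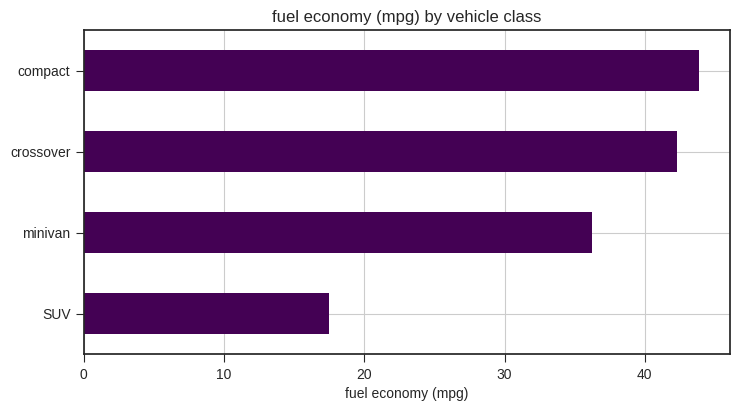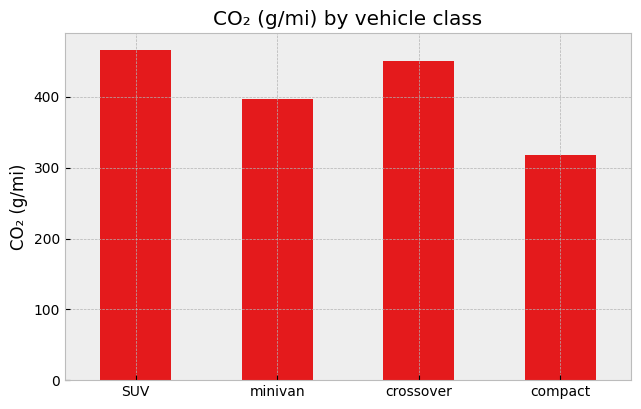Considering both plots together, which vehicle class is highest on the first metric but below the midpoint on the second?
compact

Chart 2 median CO₂ (g/mi) ≈ 400; below-median vehicle classes: minivan, compact. Among those, compact has the highest fuel economy (mpg) (≈ 45).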